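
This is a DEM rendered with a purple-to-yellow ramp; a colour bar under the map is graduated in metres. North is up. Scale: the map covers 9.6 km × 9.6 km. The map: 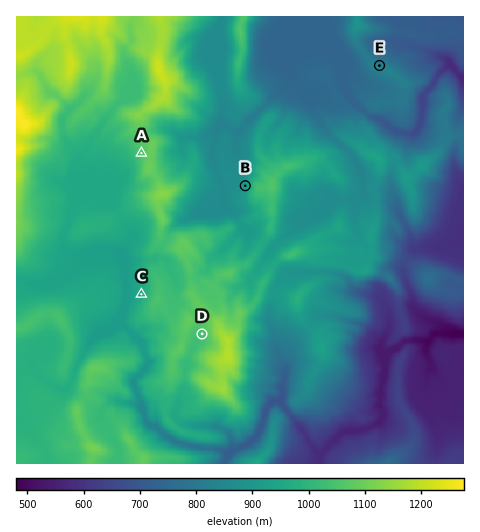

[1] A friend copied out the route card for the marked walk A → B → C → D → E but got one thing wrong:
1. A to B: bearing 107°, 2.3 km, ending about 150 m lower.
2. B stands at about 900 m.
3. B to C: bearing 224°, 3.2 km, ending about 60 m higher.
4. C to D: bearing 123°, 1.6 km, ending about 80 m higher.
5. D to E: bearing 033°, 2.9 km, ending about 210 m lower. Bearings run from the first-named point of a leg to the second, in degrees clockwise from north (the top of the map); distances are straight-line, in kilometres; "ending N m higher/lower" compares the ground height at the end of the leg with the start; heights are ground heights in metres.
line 5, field distance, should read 6.9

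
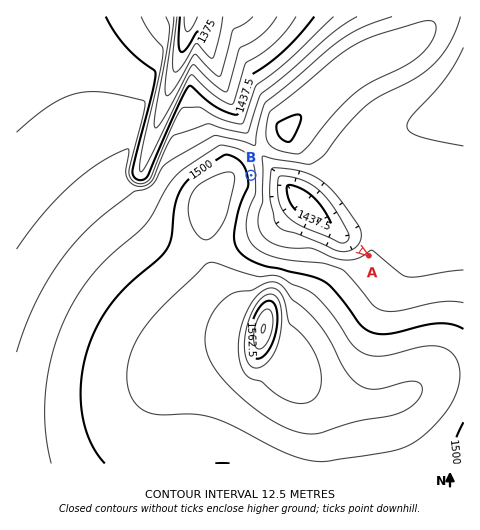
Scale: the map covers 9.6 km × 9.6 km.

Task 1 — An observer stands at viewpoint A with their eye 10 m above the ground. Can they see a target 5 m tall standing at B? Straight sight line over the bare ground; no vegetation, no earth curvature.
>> yes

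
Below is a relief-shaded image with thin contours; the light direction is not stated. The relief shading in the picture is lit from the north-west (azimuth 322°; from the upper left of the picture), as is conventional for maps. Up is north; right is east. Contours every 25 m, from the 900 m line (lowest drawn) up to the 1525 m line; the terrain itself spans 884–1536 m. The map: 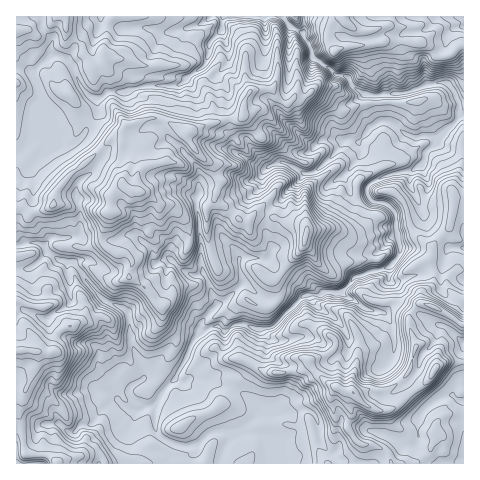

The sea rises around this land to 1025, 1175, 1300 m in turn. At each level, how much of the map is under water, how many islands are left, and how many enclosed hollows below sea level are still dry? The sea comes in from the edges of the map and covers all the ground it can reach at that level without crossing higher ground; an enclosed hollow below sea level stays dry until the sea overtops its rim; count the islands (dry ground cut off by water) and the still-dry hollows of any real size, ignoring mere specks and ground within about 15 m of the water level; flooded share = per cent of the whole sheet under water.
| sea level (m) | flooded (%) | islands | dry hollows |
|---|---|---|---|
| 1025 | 9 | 0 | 0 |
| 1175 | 35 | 1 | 0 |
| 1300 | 67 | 2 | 0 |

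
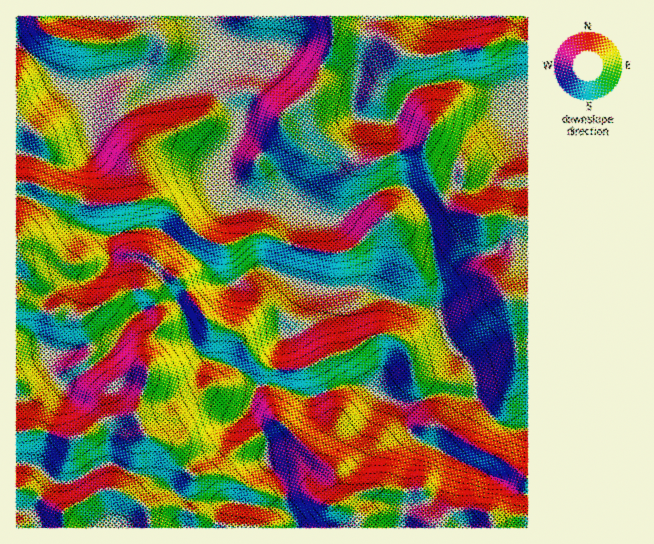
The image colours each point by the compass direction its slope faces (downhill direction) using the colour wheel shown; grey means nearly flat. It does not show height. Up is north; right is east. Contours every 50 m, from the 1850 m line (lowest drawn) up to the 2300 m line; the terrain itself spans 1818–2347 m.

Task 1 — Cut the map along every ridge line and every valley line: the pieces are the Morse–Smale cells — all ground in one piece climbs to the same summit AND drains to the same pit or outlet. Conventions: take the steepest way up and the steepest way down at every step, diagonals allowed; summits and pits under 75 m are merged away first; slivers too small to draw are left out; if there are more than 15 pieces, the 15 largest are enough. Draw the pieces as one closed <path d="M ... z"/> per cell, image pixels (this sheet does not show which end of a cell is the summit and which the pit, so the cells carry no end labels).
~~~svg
<path d="M18 44l-2 1 0 149 11 2 64 35 19 5 3-1-2 3 0 13 6 8 10 6 6 26 8 20-13 11-9 16-8 6-21 1-36 10-5 0-8-10-14-13-11-1 1 197 278 0 1-6-11-15 0-9-4-15-14-21-2-25-16-26 4-16 6-10 18 0 28 11 10 0 27-11 12-1 12 3 12 8 20 8 16 0 24-10 17 0 21 4-4-27-21-24-14-35 3-24-7-32-2-30-7-16-14-20-8-4-17 3-51 33-17-1-22-9-56-7-8-10-4-9-3-22 13-29 3-13-20-26-10-8-13-4-26 9-13 1-23-18-8-2-22 7-19 12-7 1-18-9-20-21z"/><path d="M527 16l-320 0 1 10 12 15 0 6-7 14-17 20 19 10 25 30-3 13-13 29 1 18 12 22 58 8 22 9 17 1 51-33 17-3 11 8 11 16 7 16 2 30 7 32-3 24 8 24 6 11 21 24 4 28 19 22 18 8 15-1 0-206-13-1-18-5-18 1-17-5-12-7-11-14-15-37 0-8 8-18-1-4-13-11-27-12-8-11 0-7 4-11 14-19 14 4 18 0 26-7 24-1 19-8 25 1z"/><path d="M354 384l-12 1-27 11-10 0-28-11-18 0-6 10-4 16 16 26 2 25 14 21 4 15 0 9 10 12 2 9 231-1-1-99-14 0-14-5-26-27-35-3-24 10-16 0-12-4-20-12z"/><path d="M514 40l-12 0-19 8-24 1-26 7-18 0-14-4-16 22-2 15 8 11 27 12 13 11 1 4-8 18 0 8 15 37 11 14 12 7 17 5 18-1 18 5 12 0 1-178z"/><path d="M23 195l-7 0 0 135 15 5 18 20 41-10 24-2 14-21 13-12-8-19-6-26-10-6-6-8 0-13 2-3-10 0-21-8-23-15z"/><path d="M206 16l-189 0-1 27 25 20 20 21 14 8 8 1 22-13 14-5 12-2 8 4 16 15 11 1 28-9 22-27 4-10 0-6-11-12z"/>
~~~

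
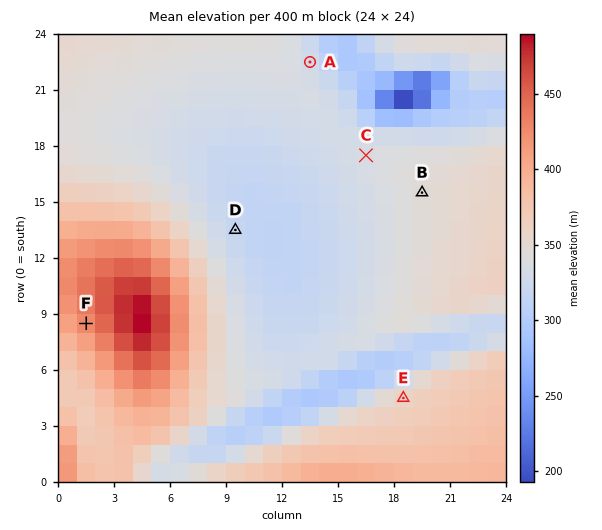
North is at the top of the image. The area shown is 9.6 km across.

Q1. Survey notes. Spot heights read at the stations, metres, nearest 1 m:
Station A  330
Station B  345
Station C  335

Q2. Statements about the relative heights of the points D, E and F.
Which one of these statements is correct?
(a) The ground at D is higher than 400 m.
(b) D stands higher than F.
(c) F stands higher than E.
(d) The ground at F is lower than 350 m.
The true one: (c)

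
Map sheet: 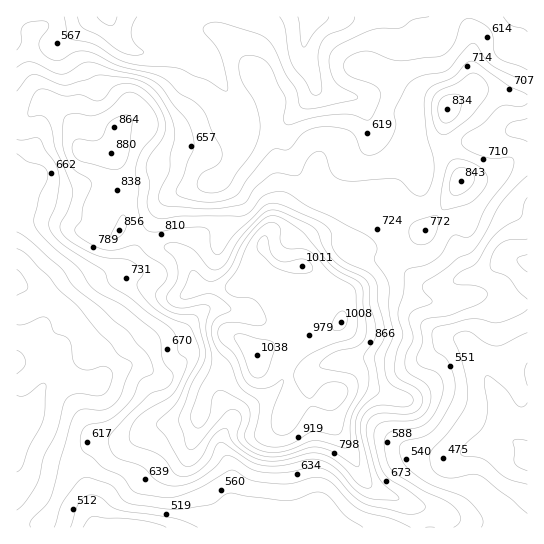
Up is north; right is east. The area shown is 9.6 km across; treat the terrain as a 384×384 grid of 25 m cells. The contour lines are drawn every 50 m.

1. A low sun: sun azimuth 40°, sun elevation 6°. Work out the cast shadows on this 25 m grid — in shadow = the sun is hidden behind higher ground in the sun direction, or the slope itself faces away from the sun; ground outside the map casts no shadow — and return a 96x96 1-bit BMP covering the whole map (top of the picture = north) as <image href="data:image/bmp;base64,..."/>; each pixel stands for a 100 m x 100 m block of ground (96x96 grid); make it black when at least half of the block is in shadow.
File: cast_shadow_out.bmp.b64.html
<image width="96" height="96" href="data:image/bmp;base64,Qk2+BAAAAAAAAD4AAAAoAAAAYAAAAGAAAAABAAEAAAAAAIAEAAATCwAAEwsAAAIAAAAAAAAA////AAAAAABgP//////////wAAAAP//////////8AAAAP//////////wAAAAP//////////AAAAAP/////////8AAAAAP/////////wAAAAAH////////+AAAAAAH////////8AAAAAAH////////4AAAAAAD////////4AAAAAAD////////wAAAAAAD////////wAAAAAAD////////gAAAAAAD////////gAAAAAAD////////AAAAAACAP///////B/gAAADgAP/////+D/wAAAHwAH///4B8D/4AAAH4AD///wB4D/wAA4H8AD///wAwH/wAAwP/yD///4AAH/wAAAP//z///4AAH/gAAAf//////4AAD/AAAA///////4AAD8AAAA///////4AAAAAAAA///////4AAAAAAAA///////4AAAAAAAA///////wAAAAAAAD///////wAAAAAAAD///////gAAAAAAAD///////gAgAAAAAD///////AB+AAAA4D///////AA/gAAB8D//////+AA/wAAD8D//////8AAfwAAH8D//////4AAPgAB/8D//////gAACAAH/4D//////AAAAAAP/4D/////+AAAAAAP/wD//////AQAAAAf/wD///////4AAAAP/gD///////4AAAAAAAD///////wAAAAAAAD////4f/gAAAAAAAD///8AB4AAAAAAAAD////8AAAAAAAAAAD////+AAAAAAAAAAD/////AAAAAAAAAAD/////AYAAAAAQAAD////+AcAAAAAAAAD////8AeAAAAAAAAD////4AOAAAAAAAA/////AAGAAAAAAAB///+AAAAAAAAAAEB///AAAAAAAAAAAAA7/4AAAAAAAAAAAAAb/gAAAAAAAAAAAAAD+AAAAAAAAAAAAAAD/AAAAAAAAAAAHAAD/gAAAAAAAAAAH4AD/wAAAAAAAAAAH4AD/4AAAAAAAAAAH8AD/+AAAAAAAAAAH8AD//AAAAAAAAAAD4AD//wAAAAAAAAAD4AD//4AAAAAAAAADwAD//8AAAAAAAAADwAD//+AAAAAAAACBgAD//8AAAAAAAAHwAAD//AAAAAAAAAH4AAD/8AAAAAAAAAD+AAD/4AAAAAAAAAD+AAD/wAAAAAAAAAD/AADfwAAAAAAAAAB/gACPgAAAAAAAAAB/gAAPgAAAADwAAAB/wAwHAAAAAHwAAAA/gB4GAAAAAH4AAAA/gB8AAAAAAPwAAAAfAB4AAAAAAPwAAAAfAAwAAAAAAfwA/+AOAAAAAAAAAfwB//AAAAAAAAAAAfgB//gAAAAAAAAAA/gB//AAAAAAAAAAA/AB/4AAAAAAAAAAA+AB/gAAAAAAAAAAB8AB+AAAAAAAAAAAB4AB8AAAAAAAAAAAHwABwAAAAAAAAAAAPgABgAAAAAAAAAYAfAAAAAAAAAAAAAYA+AAAAAAAAAAAAAQA4AAAAAAAAAAAAAAAAAAAAAAAAAAAAAAAAAAAAAAAAAAAAAAAAAAAAAAAAAA="/>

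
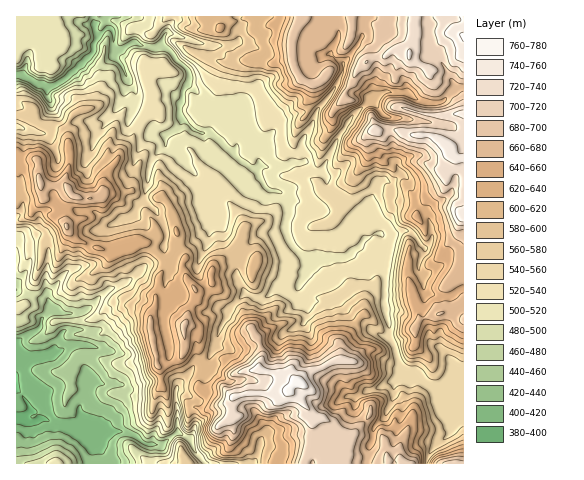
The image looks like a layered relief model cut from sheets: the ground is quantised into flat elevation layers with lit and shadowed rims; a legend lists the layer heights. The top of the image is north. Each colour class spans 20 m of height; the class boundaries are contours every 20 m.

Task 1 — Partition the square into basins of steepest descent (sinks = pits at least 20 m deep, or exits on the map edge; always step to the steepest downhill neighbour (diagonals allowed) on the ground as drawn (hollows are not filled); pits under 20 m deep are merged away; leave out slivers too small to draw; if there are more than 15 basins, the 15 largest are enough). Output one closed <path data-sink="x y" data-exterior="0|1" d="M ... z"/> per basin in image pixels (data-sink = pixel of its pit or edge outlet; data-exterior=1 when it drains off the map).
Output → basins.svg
<path data-sink="24 76" data-exterior="0" d="M298 16l-281 0-1 99 11 4 7-1 7 6 19 4 7 9 3 27-5 19 5 10-10 8 0 5 5 8 1 13 9 12 17 8 20 6 13-4 8-8 8 0 19 16 3 13-5 8-3 29-5 9 0 14 8 36 2 1 12-3 11-9 2-6-1-23 3-2 9 5 3 7 0 18 3 4-3 30 2 1 22-1 9 8 17-3 34 2 4-5 4 2 11 8 11 16 16 5 21 17-7 26 45 0 1-4 13 0 3 4 58 0 1-305-10-1-4-4-1-6-8-7-11-6-19 0-19-6-18 1-1-10 6-6 9-6 13-2 1-19-6-6-1-7 6-17 8-3-4-4-12 0-9 7-13 1-15 14-22-4-16 16-6 1-10-4-8-12-4-15 1-20 7-15z"/><path data-sink="17 418" data-exterior="1" d="M18 158l-2 1 0 108 6 0 7-14 4-3 8 0 1 7-16 44-10 7 1 156 326-1 7-25-21-17-16-5-11-16-11-8-4-2-4 5-34-2-17 3-9-8-22 1-2-1 0-16 3-14-3-4 0-18-4-8-8-4-3 2 1 23-2 6-11 9-12 3-2-1-8-36 0-14 5-9 3-29 5-8-3-13-19-16-8 0-8 8-13 4-20-6-17-8-9-12-1-13-5-8 0-5 10-8-2-5-5-4-22 0-3-9 0-14z"/><path data-sink="17 126" data-exterior="1" d="M19 115l-3 1 0 42 22 3 0 14 3 9 25 1-1-7 5-14 0-14-5-18-11-6-13-2-7-6-7 1z"/><path data-sink="17 290" data-exterior="1" d="M41 250l-10 2-8 14-7 3 1 39 4-2 5-5 14-38z"/>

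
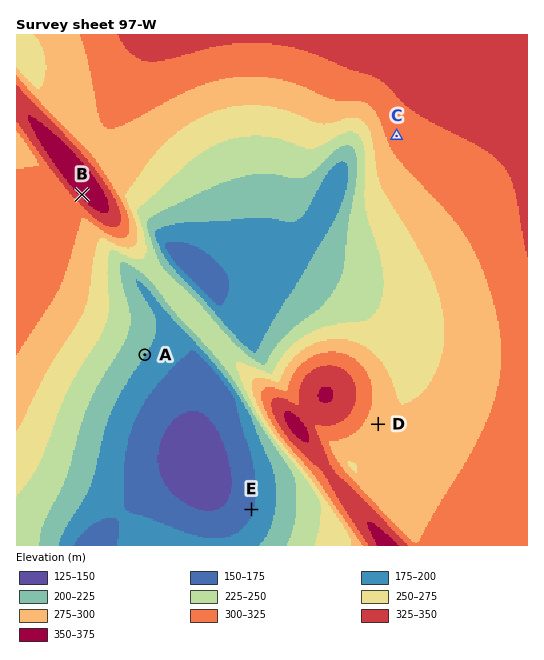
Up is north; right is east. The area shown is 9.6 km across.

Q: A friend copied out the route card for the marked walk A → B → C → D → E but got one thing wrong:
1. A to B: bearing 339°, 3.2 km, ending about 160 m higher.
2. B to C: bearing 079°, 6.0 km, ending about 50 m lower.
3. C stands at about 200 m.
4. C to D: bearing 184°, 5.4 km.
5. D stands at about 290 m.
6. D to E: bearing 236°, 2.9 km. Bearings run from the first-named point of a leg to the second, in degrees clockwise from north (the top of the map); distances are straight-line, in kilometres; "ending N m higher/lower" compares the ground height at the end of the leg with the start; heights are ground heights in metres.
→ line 3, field height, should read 310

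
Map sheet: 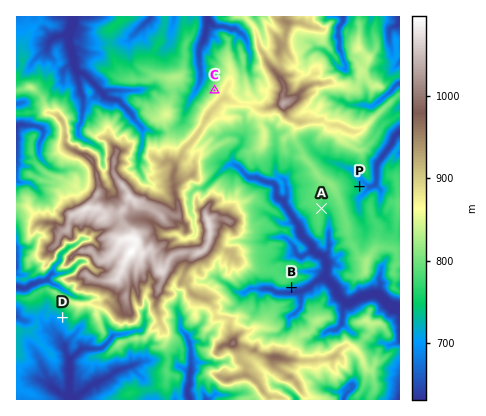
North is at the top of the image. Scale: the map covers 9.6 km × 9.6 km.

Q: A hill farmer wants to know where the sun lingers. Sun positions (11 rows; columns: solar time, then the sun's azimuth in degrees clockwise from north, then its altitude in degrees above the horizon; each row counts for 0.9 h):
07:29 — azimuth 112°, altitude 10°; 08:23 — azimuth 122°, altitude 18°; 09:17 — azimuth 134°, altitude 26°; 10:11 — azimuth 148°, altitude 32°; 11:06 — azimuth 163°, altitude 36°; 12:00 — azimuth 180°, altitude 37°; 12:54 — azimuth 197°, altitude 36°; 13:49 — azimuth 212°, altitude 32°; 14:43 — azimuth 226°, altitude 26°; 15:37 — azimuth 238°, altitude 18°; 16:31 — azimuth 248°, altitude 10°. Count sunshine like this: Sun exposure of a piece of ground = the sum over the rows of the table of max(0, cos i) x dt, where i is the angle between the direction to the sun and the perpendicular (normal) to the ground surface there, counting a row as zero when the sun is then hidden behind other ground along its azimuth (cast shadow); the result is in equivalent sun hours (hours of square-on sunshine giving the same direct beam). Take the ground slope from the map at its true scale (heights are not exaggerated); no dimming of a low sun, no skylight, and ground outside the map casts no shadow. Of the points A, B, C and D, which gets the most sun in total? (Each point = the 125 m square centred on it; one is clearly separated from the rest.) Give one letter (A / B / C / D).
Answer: B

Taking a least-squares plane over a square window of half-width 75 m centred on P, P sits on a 12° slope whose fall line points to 56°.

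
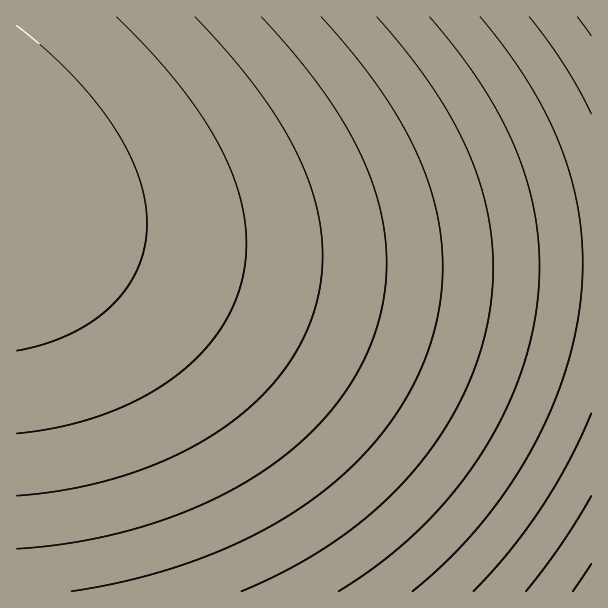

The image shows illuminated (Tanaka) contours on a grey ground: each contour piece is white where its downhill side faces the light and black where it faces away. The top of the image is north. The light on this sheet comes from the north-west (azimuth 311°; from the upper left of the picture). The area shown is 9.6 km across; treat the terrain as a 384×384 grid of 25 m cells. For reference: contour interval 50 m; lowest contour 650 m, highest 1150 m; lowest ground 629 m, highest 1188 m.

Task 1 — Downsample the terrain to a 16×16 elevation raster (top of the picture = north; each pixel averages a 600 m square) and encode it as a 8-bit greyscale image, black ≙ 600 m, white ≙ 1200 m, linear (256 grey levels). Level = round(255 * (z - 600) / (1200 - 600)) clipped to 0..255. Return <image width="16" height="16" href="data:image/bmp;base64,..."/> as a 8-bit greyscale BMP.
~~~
<image width="16" height="16" href="data:image/bmp;base64,Qk02BQAAAAAAADYEAAAoAAAAEAAAABAAAAABAAgAAAAAAAABAAATCwAAEwsAAAABAAAAAAAAAAAAAAEBAQACAgIAAwMDAAQEBAAFBQUABgYGAAcHBwAICAgACQkJAAoKCgALCwsADAwMAA0NDQAODg4ADw8PABAQEAAREREAEhISABMTEwAUFBQAFRUVABYWFgAXFxcAGBgYABkZGQAaGhoAGxsbABwcHAAdHR0AHh4eAB8fHwAgICAAISEhACIiIgAjIyMAJCQkACUlJQAmJiYAJycnACgoKAApKSkAKioqACsrKwAsLCwALS0tAC4uLgAvLy8AMDAwADExMQAyMjIAMzMzADQ0NAA1NTUANjY2ADc3NwA4ODgAOTk5ADo6OgA7OzsAPDw8AD09PQA+Pj4APz8/AEBAQABBQUEAQkJCAENDQwBEREQARUVFAEZGRgBHR0cASEhIAElJSQBKSkoAS0tLAExMTABNTU0ATk5OAE9PTwBQUFAAUVFRAFJSUgBTU1MAVFRUAFVVVQBWVlYAV1dXAFhYWABZWVkAWlpaAFtbWwBcXFwAXV1dAF5eXgBfX18AYGBgAGFhYQBiYmIAY2NjAGRkZABlZWUAZmZmAGdnZwBoaGgAaWlpAGpqagBra2sAbGxsAG1tbQBubm4Ab29vAHBwcABxcXEAcnJyAHNzcwB0dHQAdXV1AHZ2dgB3d3cAeHh4AHl5eQB6enoAe3t7AHx8fAB9fX0Afn5+AH9/fwCAgIAAgYGBAIKCggCDg4MAhISEAIWFhQCGhoYAh4eHAIiIiACJiYkAioqKAIuLiwCMjIwAjY2NAI6OjgCPj48AkJCQAJGRkQCSkpIAk5OTAJSUlACVlZUAlpaWAJeXlwCYmJgAmZmZAJqamgCbm5sAnJycAJ2dnQCenp4An5+fAKCgoAChoaEAoqKiAKOjowCkpKQApaWlAKampgCnp6cAqKioAKmpqQCqqqoAq6urAKysrACtra0Arq6uAK+vrwCwsLAAsbGxALKysgCzs7MAtLS0ALW1tQC2trYAt7e3ALi4uAC5ubkAurq6ALu7uwC8vLwAvb29AL6+vgC/v78AwMDAAMHBwQDCwsIAw8PDAMTExADFxcUAxsbGAMfHxwDIyMgAycnJAMrKygDLy8sAzMzMAM3NzQDOzs4Az8/PANDQ0ADR0dEA0tLSANPT0wDU1NQA1dXVANbW1gDX19cA2NjYANnZ2QDa2toA29vbANzc3ADd3d0A3t7eAN/f3wDg4OAA4eHhAOLi4gDj4+MA5OTkAOXl5QDm5uYA5+fnAOjo6ADp6ekA6urqAOvr6wDs7OwA7e3tAO7u7gDv7+8A8PDwAPHx8QDy8vIA8/PzAPT09AD19fUA9vb2APf39wD4+PgA+fn5APr6+gD7+/sA/Pz8AP39/QD+/v4A////AJ6dmpaRjIV+dmxiVkk7KxqurKmloZuUjYR6b2NWRzcmvLq3tK+popqRh3xwYlNDMcnHxMC7ta6mnZOIe21eTTzV09DMxsC5saidkYV3Z1dF393a1dDKwrqwppqNfm9eTefl4t3Y0cnBt6ygk4V1ZFLu7Ojj3tfPxryxpJeJeWhX8/Dt6OHa0sm/s6eZi3trWff07+rj3NPKv7SnmYt7a1n49fDq5NzTyb6ypZeJeWlX+PTv6eLZ0Ma7rqGThXVlU/fy7ebe1cvBtambjX5vX0707+jh2c/Fuq6hlIV2Z1dG7+ni2tLIvbGlmIp7bF1NPeni29LJvrOnmo1/cGFSQjI="/>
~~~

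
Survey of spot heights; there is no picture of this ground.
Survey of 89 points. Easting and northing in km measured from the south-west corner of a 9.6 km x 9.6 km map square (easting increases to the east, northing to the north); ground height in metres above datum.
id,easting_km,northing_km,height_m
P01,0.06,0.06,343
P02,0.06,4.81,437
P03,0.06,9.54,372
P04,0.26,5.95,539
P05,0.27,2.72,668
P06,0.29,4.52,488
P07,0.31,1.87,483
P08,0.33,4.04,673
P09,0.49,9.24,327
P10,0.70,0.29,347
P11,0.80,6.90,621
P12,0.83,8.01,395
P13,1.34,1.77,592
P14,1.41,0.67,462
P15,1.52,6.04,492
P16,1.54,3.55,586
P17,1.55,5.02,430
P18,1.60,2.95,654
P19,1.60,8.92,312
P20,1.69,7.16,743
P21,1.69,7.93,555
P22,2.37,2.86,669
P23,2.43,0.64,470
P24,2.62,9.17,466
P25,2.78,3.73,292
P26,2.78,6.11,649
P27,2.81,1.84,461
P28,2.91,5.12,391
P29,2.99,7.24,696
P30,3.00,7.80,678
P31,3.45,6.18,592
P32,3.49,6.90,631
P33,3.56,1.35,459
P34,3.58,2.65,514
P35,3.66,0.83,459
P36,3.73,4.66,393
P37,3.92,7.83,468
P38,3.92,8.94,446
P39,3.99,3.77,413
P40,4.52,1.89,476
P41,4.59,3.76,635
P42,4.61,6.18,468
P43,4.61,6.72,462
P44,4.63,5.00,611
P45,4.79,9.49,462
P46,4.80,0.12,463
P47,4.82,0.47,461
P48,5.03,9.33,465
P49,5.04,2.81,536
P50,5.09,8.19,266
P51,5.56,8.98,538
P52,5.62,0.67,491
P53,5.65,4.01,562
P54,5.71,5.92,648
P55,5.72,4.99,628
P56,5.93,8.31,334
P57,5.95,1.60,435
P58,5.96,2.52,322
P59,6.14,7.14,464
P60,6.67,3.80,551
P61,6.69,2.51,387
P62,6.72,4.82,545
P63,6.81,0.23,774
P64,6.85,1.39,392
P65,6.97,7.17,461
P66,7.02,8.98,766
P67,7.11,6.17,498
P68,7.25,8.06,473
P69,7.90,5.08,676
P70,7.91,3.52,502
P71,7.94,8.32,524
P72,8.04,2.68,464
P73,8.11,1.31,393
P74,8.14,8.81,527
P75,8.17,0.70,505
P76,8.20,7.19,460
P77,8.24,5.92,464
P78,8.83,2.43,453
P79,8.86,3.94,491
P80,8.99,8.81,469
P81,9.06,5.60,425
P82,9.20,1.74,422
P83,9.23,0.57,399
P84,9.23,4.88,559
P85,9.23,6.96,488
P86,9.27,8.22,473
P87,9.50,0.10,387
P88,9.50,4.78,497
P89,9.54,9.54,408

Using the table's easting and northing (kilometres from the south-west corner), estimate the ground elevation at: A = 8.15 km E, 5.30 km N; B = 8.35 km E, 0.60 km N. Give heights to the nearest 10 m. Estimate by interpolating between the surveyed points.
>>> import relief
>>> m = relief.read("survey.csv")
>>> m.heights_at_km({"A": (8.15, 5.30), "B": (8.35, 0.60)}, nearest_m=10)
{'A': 630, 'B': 540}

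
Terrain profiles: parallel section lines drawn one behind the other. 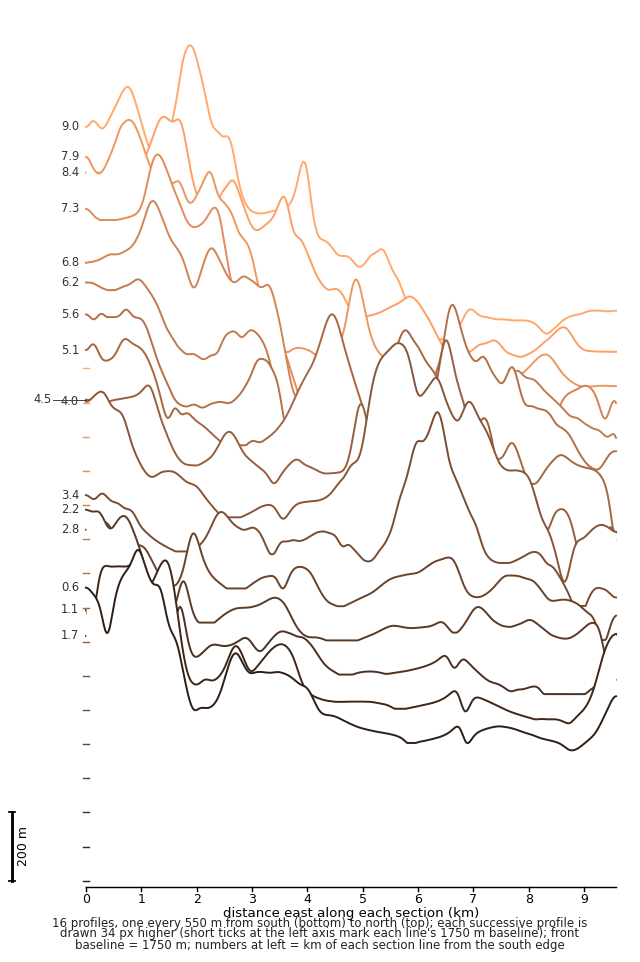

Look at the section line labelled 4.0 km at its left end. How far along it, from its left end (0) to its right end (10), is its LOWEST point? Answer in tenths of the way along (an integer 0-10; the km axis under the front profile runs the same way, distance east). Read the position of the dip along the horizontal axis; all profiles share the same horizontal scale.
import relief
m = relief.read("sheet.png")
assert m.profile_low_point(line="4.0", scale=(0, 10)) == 9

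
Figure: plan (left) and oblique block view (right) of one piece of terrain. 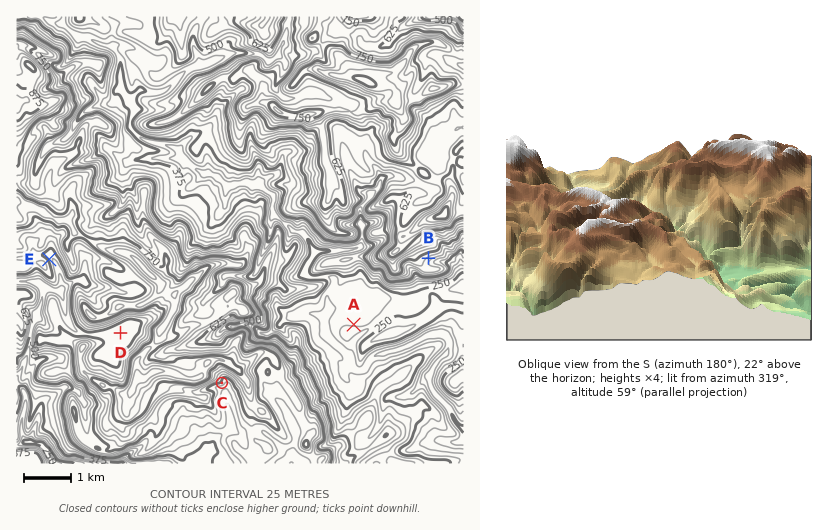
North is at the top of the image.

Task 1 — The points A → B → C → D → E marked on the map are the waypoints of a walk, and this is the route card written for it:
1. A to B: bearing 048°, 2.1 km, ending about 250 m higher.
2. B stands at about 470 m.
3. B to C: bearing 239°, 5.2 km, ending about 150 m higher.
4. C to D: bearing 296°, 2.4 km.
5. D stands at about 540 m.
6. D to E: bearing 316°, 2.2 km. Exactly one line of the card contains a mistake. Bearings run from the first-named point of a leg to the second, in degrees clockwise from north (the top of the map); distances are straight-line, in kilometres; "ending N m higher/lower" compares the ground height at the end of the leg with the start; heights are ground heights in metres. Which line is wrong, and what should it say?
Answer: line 5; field height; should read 620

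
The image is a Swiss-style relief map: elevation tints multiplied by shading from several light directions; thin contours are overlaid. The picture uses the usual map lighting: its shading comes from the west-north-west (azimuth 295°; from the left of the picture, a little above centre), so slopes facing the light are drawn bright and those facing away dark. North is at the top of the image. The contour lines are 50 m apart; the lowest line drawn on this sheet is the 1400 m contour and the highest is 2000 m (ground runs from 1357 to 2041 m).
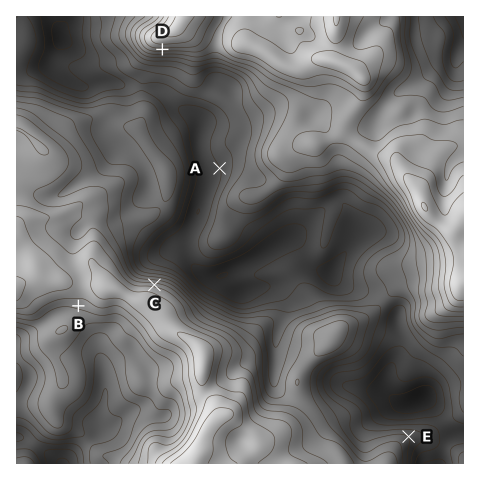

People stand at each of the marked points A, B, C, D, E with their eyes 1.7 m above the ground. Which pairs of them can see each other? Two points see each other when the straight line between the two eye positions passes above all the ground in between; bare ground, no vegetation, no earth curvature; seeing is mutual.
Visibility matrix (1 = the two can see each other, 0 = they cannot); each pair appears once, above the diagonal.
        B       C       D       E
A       0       1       1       0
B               0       0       0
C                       1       0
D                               0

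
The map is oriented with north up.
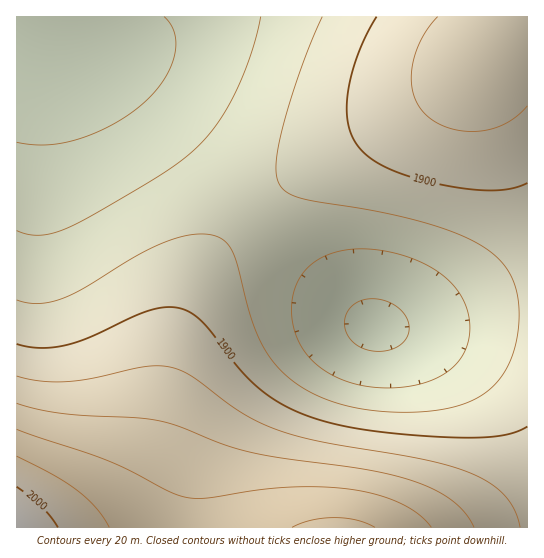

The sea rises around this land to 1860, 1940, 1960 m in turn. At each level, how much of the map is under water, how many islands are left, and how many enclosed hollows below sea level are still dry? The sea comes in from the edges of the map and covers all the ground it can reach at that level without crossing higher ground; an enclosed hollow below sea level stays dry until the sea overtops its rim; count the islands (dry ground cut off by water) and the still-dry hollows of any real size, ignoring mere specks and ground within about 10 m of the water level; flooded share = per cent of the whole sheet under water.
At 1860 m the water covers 15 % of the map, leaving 0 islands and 1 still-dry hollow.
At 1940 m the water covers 86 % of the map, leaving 0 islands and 0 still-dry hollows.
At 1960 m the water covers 92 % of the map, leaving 0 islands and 0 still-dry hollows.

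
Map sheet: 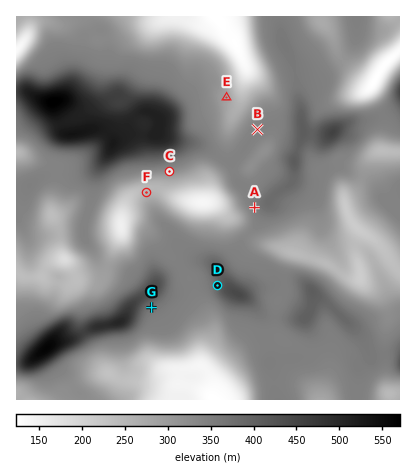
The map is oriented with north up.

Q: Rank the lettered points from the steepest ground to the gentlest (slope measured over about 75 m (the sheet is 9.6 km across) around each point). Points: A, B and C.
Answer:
C A B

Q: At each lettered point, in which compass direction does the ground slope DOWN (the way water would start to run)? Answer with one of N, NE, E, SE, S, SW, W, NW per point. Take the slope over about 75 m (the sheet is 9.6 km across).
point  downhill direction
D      W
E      E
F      NW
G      SE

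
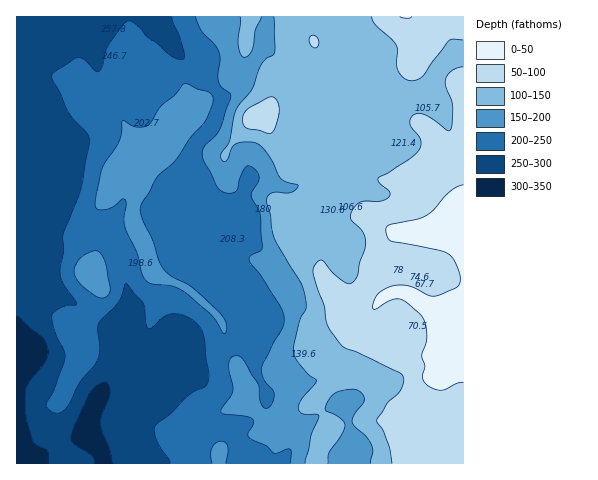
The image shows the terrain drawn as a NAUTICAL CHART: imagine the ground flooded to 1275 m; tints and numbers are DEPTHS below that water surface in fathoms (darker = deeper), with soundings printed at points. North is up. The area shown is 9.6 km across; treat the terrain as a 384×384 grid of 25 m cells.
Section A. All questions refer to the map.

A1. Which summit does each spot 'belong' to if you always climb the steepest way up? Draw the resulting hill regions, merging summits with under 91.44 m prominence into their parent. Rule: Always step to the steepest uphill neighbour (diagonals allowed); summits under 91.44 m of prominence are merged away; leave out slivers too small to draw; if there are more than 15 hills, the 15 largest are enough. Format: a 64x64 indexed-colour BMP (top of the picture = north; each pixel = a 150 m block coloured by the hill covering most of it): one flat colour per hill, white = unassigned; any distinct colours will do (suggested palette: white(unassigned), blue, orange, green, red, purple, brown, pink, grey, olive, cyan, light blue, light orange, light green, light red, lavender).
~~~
<image width="64" height="64" href="data:image/bmp;base64,Qk12CAAAAAAAAHYAAAAoAAAAQAAAAEAAAAABAAQAAAAAAAAIAAATCwAAEwsAABAAAAAAAAAA////ALR3HwAOf/8ALKAsACgn1gC9Z5QAS1aMAMJ34wB/f38AIr28AM++FwDox64AeLv/AIrfmACWmP8A1bDFABEREREREREREREREREREREREREREREREREREREREREREREREREREREREREREREREREREREREREREREREREREREREREREREREREREREREREREREREREREREREREREREREREREREREREREREREREREREREREREREREREREREREREREREREREREREREREREREREREREREREREREREREREREREREREREREREREREREREREREREREREREREREREREREREREREREREREREREREREREREREREREREREREREREREREREREREREREREREREREREREREREREREREREREREREREREREREREREREREREREREREREREREREREREREREREREREREREREREREREREREREREREREREREREREREREREREREREREREREREREREREREREREREREREREREREREREREREREREREREREREREREREREREREREREREREREREREREREREREREREREREREREREREREREREREREREREREREREREREREREREREREREREREREREREREREREREREREREREREREREREREREREREREREREREREREREREREREREREREREREREREREREREREREREREREREREREREREREREREREREREREREREREREREREREREREREREREREREREREREREREREREREREREREREREREREREREREREREREREREREREREREREREREREREREREREREREREREREREREREREREREREREREREREREREREREREREREREREREREREREREREREREREREREREREREREREREREREREREREREREREREREREREREREREREREREREREREREREREREREREREREREREREREREREREREREREREREREREREREREREREREREREREREREREREREREREREREREREREREREREREREREREREREREREREREREREREREREREREREREREREREREREREREREREREREREREREREREREREREREREREREREREREREREREREREREREREREREREREREREREREREREREREREREREREREREREREREREREREREREREREREREREREREREREREREREREREREREREREREREREREREREREREREREREREREREREREREREREREREREREREREREREREREREREREREREREREREREREREREREREREREREREREREREREREREREREREREREREREREREREREREREREREREREREREREREREREREREREREREREREREREREREREREREREREREREREREREREREREREREREREREREREREREREREREREREREREREREREREREREREREREREREREREREREREREREREREREREREREREREREREREREREREREREREREREREREREREREREREREREREREREREREREREREREREREREREREREREREREREREREREREREREREREREREREREREREREREREREREREREREREREREREREREREREREREREREREREREREREREREREREREREREREREREREREREREREREREREREREREREREREREREREREREhERERERERERERERERERERERERERERERERERERERERIiIiEREREREREREREREREREREREREREREREREREREiIiIiIhERERERERERERERERERERERERERERERERERESIiIiIiIRERERERERERERERERERERERERERERERERERIiIiIiIiERERERERERERERERERERERERERERERERERIiIiIiIiIhERERERERERERERERERERERERERERERESIiIiIiIiIiIRERERERERERERERERERERERERERERESIiIiIiIiIiIhERERERERERERERERERERERERERERESIiIiIiIiIiIiIRERERERERERERERERERERERERERERIiIiIiIiIiIiIhERERERERERERERERERERERERERERESIiIiIiIiIiIiIRERERERERERERERERERERERERERERIiIiIiIiIiIiIiEREREREREREREREREREREREREREREiIiIiIiIiIiIiIxERERERERERERERERERERERERERERIiIiIiIiIiIiIjMzMxERERERERERERERERERERERERESIiIiIiIiIiIiMzMzMzEREREREREREREREREREREREREiIiIiIiIiIiIzMzMzMxERERERERERERERERERERERERIiIiIiIiIiIjMzMzMzEREREREREREREREREREREREREiIiIiIiIiIiMzMzMzMxERERERERERERERERERERERERIiIiIiIiIiIzMzMzMzERERERERERERERERERERERERESIiIiIiIiIjMzMzMzMzERERERERERERERERERERERERIiIiIiIiIjMzMzMzMzMxEREREREREREREREREREREREiIiIiIiIiMzMzMzMzMzERERERERERERERERERERERERIiIiIiIiMzMzMzMzMzMREREREREREREREREREREREREiIiIiIiIzMzMzMzMzMxERERERERERERERERERERERESIiIiIiIjMzMzMzMzMz"/>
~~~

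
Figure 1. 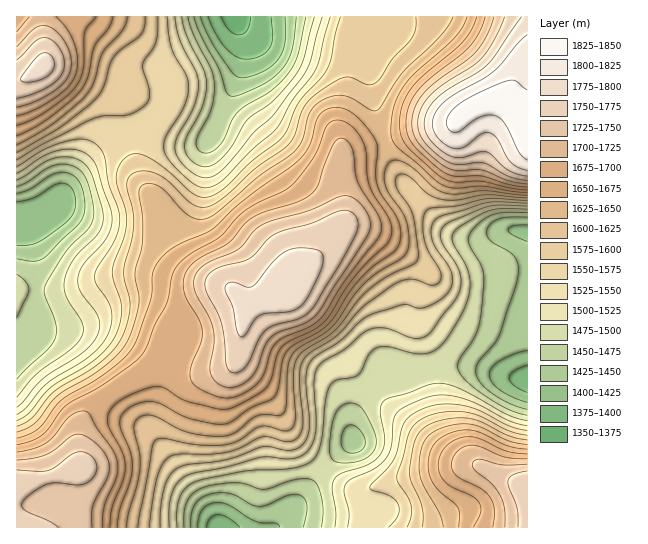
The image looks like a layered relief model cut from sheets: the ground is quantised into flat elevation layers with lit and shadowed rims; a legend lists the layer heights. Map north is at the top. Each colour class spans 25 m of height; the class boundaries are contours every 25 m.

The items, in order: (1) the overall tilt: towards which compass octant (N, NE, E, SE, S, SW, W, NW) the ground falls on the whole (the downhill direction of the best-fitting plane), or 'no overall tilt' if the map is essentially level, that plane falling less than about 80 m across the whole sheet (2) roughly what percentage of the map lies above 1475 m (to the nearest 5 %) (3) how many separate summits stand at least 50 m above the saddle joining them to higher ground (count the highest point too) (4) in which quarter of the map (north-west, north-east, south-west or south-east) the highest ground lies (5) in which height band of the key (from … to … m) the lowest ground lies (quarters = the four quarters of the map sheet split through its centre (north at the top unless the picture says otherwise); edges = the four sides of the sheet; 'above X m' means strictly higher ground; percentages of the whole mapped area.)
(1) On the whole the map has no overall tilt.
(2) Ground above 1475 m makes up about 85 % of the sheet.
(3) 5 summits rise at least 50 m above their surroundings.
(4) The highest ground is in the north-east quarter.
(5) Between 1350 and 1375 m: that is the band holding the lowest ground.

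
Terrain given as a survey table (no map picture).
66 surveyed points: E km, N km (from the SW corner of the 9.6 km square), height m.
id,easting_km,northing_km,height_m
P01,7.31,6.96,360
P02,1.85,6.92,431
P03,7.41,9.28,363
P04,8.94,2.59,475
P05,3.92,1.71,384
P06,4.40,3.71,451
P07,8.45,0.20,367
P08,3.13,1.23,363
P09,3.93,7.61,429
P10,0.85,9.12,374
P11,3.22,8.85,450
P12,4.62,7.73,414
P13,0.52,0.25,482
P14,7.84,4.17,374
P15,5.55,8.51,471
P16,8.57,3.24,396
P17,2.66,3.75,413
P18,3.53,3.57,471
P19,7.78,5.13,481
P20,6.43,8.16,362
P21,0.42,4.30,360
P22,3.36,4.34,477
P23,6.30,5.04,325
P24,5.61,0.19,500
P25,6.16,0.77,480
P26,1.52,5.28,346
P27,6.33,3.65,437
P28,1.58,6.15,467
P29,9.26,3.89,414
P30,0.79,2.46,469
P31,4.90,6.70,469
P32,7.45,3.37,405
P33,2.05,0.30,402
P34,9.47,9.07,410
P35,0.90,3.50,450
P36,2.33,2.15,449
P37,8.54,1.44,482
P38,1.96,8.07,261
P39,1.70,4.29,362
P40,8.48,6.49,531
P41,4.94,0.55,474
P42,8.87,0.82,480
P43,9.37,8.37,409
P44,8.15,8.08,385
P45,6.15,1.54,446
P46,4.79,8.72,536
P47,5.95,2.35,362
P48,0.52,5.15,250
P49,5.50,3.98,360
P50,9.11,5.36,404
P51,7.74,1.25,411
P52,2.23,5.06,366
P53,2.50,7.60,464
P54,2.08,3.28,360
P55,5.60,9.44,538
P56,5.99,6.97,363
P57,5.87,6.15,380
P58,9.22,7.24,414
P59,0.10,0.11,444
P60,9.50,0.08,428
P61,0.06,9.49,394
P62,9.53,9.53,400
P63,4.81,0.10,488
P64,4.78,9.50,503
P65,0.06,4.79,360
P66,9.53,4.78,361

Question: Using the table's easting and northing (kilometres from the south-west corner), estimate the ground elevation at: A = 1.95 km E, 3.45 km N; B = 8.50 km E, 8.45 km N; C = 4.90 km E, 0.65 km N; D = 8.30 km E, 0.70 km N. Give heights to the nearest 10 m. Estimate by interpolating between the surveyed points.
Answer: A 360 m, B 370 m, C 460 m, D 440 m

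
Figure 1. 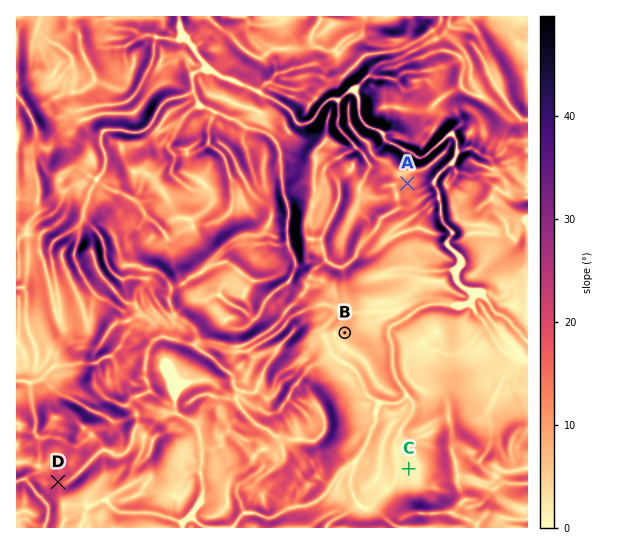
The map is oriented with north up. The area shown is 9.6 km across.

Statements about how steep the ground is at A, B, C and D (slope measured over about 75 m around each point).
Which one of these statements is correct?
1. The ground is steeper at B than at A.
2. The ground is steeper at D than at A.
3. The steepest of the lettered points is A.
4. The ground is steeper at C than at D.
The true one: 2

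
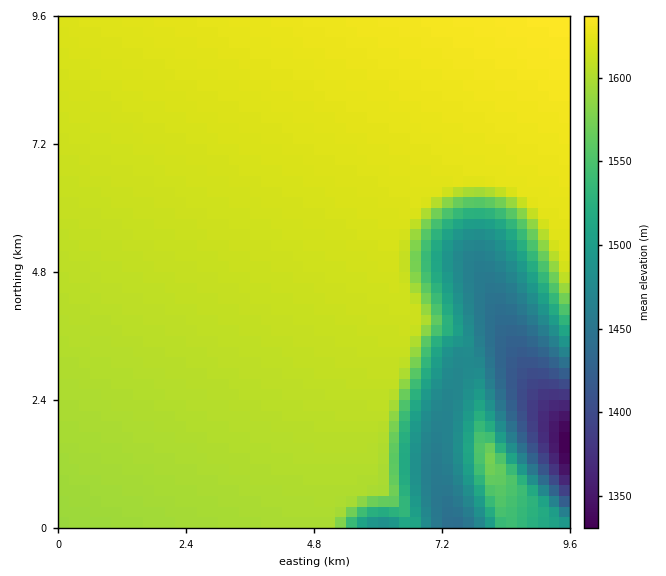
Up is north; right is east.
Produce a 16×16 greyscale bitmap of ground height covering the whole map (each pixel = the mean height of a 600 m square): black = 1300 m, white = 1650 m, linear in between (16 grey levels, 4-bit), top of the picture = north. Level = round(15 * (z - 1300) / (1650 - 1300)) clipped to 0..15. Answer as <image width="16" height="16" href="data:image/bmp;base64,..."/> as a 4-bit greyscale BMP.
<image width="16" height="16" href="data:image/bmp;base64,Qk32AAAAAAAAAHYAAAAoAAAAEAAAABAAAAABAAQAAAAAAIAAAAATCwAAEwsAABAAAAAAAAAAAAAAABEREQAiIiIAMzMzAERERABVVVUAZmZmAHd3dwCIiIgAmZmZAKqqqgC7u7sAzMzMAN3d3QDu7u4A////AN3d3d3bqGmo3d3d3d23e5Td3d3d3beLYt3d3d3dyIhT3d3d3d3Zd1Td3d3d3duGVt3d3d3d3JZp3d3d3d3bh4vd3d3d7uqHnd3d3e7u7Jm+3d3u7u7u3e7d3u7u7u7u7t7u7u7u7u7u7u7u7u7u7u7u7u7u7u7u7u7u7u7u7u7u"/>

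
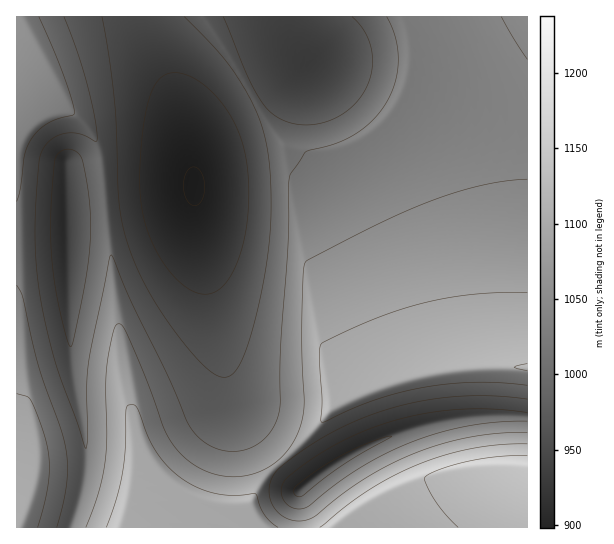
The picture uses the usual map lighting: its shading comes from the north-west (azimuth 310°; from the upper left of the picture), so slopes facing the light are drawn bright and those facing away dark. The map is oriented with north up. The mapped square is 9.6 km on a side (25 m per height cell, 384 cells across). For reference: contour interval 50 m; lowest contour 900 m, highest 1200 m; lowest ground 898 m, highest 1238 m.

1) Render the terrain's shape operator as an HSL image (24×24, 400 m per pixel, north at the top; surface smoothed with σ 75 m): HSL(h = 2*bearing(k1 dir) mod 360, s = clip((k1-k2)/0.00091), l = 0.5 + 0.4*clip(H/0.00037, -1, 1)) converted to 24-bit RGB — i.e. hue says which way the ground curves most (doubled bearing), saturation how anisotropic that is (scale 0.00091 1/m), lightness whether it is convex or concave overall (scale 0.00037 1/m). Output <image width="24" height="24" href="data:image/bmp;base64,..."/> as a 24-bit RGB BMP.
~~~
<image width="24" height="24" href="data:image/bmp;base64,Qk32BgAAAAAAADYAAAAoAAAAGAAAABgAAAABABgAAAAAAMAGAAATCwAAEwsAAAAAAAAAAAAA0KeWgIOGCy9EY3B8tJeBp5ODgH+AgH+Af3+Bf4CLgoeUiPCaLH55OCVlwW6y67Dfmn+YgX2BgX6CgX6CgX6CgX+Dgn+DgoCDw6SOmo2FMlR4KUNkkoZ4xK2LgH+BgailicDTepLImYrI8riFGCkKBi0kd4h+oIaf6bDp0pzckH+YgX6DgH+DgX+DgYCEgYCFpJiEuqyRYGqODxxHhYB2zL+OhLOVeMOqZmxuZmVnaGVo8ISd7DqAEUIdADMJToNSgoqEp4uw0qzmzrHrtaDenJDLjYu/jpXEmJmCwMKWbGqSDgxBgoF2ztSThNCEZmhqZ2VoZmVoZmVobGVs8p7S65/JSndQADMABjMAXoVTgoqBhY+KkIqlmJK+mJjKl53GnKqFpbOLZliJIxJOg4Z52Oytf5prZ2ZpZ2VoZ2VoZmVoZmVoaWVq75rA4pazfHSAPmw1DzMAFTMAHDADWXEneoZPholfiYZaq8KMi5WARi1vSDBvjZaA3vG6em2HcGZ9bWZ4a2ZzaWVvaGVrZ2VpbGZs99HY2Z3ikniee3aDa35zU201KTgJKTIBMTMAMy4At8yPf4R7Iw9Ka16FpLWK0eapc2mDcmaCcWaCcWaCcGaCb2aAbmZ+bWd6u8+On4On0KHkz6frr43UinuqeneQd3iId3qHd3yIv82Ne395Ewg6eHSKu8qWwdaXcWeCcWaCcWaDcWaDcWaCcGaCcGeCcmuDu9CVf4CCf4CDgn+Kl4WxrZfYtKTmsKjqqanqqbDqxMyOe399Cwc3eXqEzdebssaHcGaBcWaCcWaCcWaCcWaCcWeCcGeCd3CPtMiRgICCf4CCf4GCf4KCf4KCf4OCf4OCf4OCf4OBxMuMeX99CQc1en2A2+eonK14b2aAcGaAcGaBcWaCcWeCcWeCcWiCl6h4pbSIgICCgICBgIGBf4GBf4KBf4KAf4J/foJ/foJ+xMuKeH58CAczen9/5vK5gpFubWZ+bmZ+b2Z/cGaAcWeBcWeBcWiBq8CEkpmCgYCCgYCBgIGBgIGAf4F/f4F/f4F+f4F+f4F9xMqJdn56CAcxeH576vbAcGp+bGZ7bWZ8bmZ9b2Z+cGd/cWd/cWiAtsuOh4iAgYCAgYCAgYCAgYF/gIF/gIF+f4F+f4F9f4F9xMmIdX16CAcxeH936fa8bGh5amV5a2V6bGZ7bWZ8bmd9cGh9cmp+us6RgoB/gX9/gYB/gYB/gYB/gYF+gYF+gIF9gIF9gIF9xMiIdX17CAcxfIR35vSzaWZ2aWV3aWV3amZ4a2Z5bWd6bmh7dm6DtsuOgX9+gX9+gYB+gYB+gYB+gYB+gYB+gYB9gYB9gYB8xMiJdXp9CAgyh4944u+oaGZ0Z2V1aGV1aWV3amZ4a2d5bWd6iJhxqLuFgIB9gYB9gYB9gYB+goB+gYB9gYB9gYB9gYB9gYB8xMeKdXZ9Cgg1lp572+idaGZ2Z2V1ZmV1Z2V2aGZ3aWZ4a2d6n7V7k6B9gIB8gYB8gYB9gYB9gYB9gYB9gYB9gX99gX99gX98xMaKd3J9CgkyqLN/z9yRa2Z6aWZ4Z2V3ZmV2ZmZ2Z2Z3aGd4rsSChIt6foB7f4B7gYF8gYB8gYB9gYB9gX99gX99gX98gX98y6draTY2DRYmjtpVqsF9cGd+bWZ7amZ5aGZ3Z2Z2Z2Z1Z2h2qtacgZG5jIG3lH+gg4B8gIF8gYB8gYB9gX99gX99gX98gX58z3+PoEaXQVmGpPi3fW2LdWeAcmd9bmd7a2Z4aWZ2aGZ1bq6BhdeaaXN4amp5k26fwoK1jn2BgIB8gYB8gX99gX99gX58gX58in+HroHAtOnreayugWiHe2iDdmd/cmd9b2d6bWd4aWh6leiXZ3NoZmtnZ2tnaGxoeGpuxIGOhIF8gIB9gH99gX99gX59gX58g3+DhJeCj8OLg2mEgWiEf2iDe2iBdmh+c2h8cGd6e8N/fbN4bmpuZ2xpaGxoaGxoaWxol3ZrrJB/f4B9gH99gH59gH59gX19hICDlcmSjnCLg2mEgmmDgGiDfWiCemiAd2h9cGmEmeCafG55eW12cGtwaWxqaWxqaWxpcnJqv66Bf399f399gH59gH59gX19haCDiLqEgmqDgmmDgmmDgGmDf2mCfWmBemh/jNOXdZx1fmx8fW16fG14c2xyaWxsaWxrbXBqtr+Bfn9+f35+f35+gH5+gX1+lsuRhm+FgWqBgWqCgWmCgWmDf2mCfmmCdKmOjMmVgWx+gGx9f218fm17fm16dWxzamxtcYNsmLeCfn9/fn5/f35/gH6AgX6A"/>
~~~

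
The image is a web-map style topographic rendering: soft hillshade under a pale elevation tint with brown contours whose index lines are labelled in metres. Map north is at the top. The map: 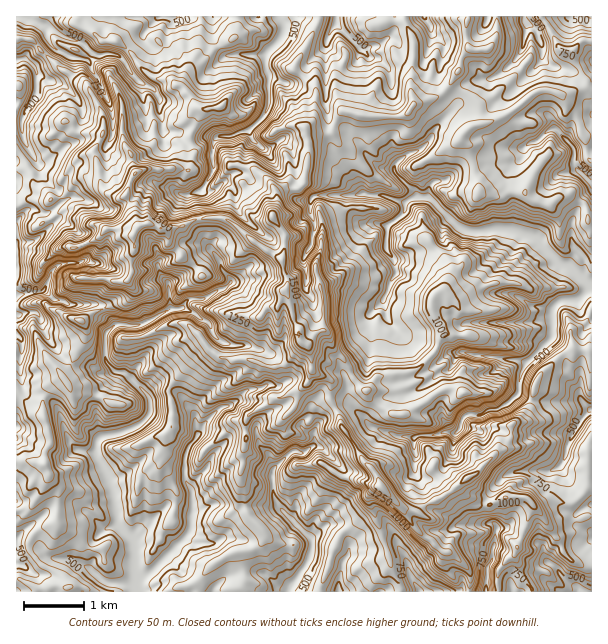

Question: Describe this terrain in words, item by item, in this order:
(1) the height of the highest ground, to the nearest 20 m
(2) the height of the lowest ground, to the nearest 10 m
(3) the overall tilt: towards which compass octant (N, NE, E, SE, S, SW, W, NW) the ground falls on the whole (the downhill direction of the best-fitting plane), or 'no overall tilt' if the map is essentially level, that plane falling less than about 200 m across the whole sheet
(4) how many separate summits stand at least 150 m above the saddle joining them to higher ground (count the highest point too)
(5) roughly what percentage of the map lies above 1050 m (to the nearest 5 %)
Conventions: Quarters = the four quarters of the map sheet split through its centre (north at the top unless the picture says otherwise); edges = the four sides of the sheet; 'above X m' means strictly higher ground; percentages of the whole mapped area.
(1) The highest ground is at about 1580 m.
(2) About 420 m is the lowest elevation on the sheet.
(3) On the whole the map has no overall tilt.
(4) Counting only tops that stand 150 m proud, the map has 3 summits.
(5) Ground above 1050 m makes up about 15 % of the sheet.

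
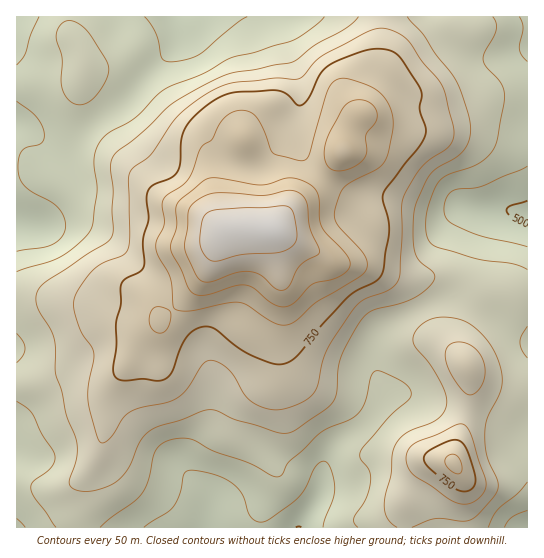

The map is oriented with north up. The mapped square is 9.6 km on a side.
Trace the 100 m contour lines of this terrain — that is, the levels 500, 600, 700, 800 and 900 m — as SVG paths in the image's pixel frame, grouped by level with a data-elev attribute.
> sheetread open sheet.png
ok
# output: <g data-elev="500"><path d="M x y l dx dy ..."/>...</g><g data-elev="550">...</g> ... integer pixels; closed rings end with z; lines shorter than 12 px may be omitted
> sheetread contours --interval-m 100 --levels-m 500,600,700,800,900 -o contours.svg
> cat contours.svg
<g data-elev="500"><path d="M527 225l-16-8-5-7 4-4 17-5"/></g><g data-elev="600"><path d="M100 527l41-32 7-14 7-30 6-6 9-5 12-2 11 2 21 11 37 13 22 12 8 0 8-14 30-28 10-6 21-9 9-6 7-12 5-25 3-4 4-1 25 11 7 7 1 5-2 5-20 18-28 34-1 7 9 11 2 10-5 20-12 19 0 5 4 4"/><path d="M488 527l9-17 20-16 10-12"/><path d="M17 401l15 12 10 21 13 20 0 5-3 7-5 5-13 10-3 6 3 10 22 30"/><path d="M527 358l-5-8-2-8 2-7 5-9"/><path d="M17 333l6 9 2 7-2 6-6 8"/><path d="M527 270l-13-6-35-5-41-12-8-5-4-10 0-11 2-12 5-18 6-9 8-7 24-8 10-5 10-9 6-11 7-39 0-12-4-9-13-15-4-8 1-6 12-23 0-7-3-6"/><path d="M78 105l9-2 10-8 9-16 3-12-4-9-18-27-10-8-10-2-7 5-4 9 6 23-1 27 3 8 3 6 6 4z"/><path d="M324 17l-11 10-19 13-40 13-23 5-29 16-35 14-10 7-22 23-29 17-8 10-4 10 0 11 3 25-4 32-3 8-13 14-16 12-12 5-32 10"/></g><g data-elev="700"><path d="M458 503l9 1 8-3 8-8 3-8-15-51-5-8-5-2-46 19-7 7-2 8 2 9 6 8 35 24z"/><path d="M100 442l5 0 5-4 13-20 8-7 11-4 25-5 12-5 9-10 14-22 7-5 9 2 9 6 7 8 12 21 13 9 11 3 9 1 11-3 13-5 7-5 6-7 6-28 5-12 27-41 9-9 24-9 9-8 4-10 2-39 0-27 2-10 16-28 10-10 18-12 5-6 1-7-1-9-11-39-20-25-12-18-7-7-16-7-13 0-52 27-23 23-24-1-38 4-21 7-18 10-18 15-9 11-20 29-20 16-3 9 2 56-2 15-5 5-20 8-10 7-15 20-4 12 0 9 6 18 11 17 3 7 0 8-6 25 0 13 7 32z"/><path d="M467 394l7 0 7-7 4-10-1-12-3-10-7-8-9-4-10-1-5 2-4 5 0 12 8 18z"/></g><g data-elev="800"><path d="M454 473l4 1 3-1 1-7-4-9-7-3-4 3-2 5 2 5z"/><path d="M157 333l5 0 4-3 3-5 2-8-2-7-10-3-6 2-4 9 2 9z"/><path d="M279 325l8 0 7-3 21-19 44-26 8-8 0-7-3-8-27-31-3-6 1-7 5-16 5-7 9-6 23-12 7-7 5-12 4-29-4-15-8-12-10-7-18-7-14-1-5 2-4 5-5 13-15 53-4 7-7 2-25-7-3-4-9-24-7-10-9-5-11 0-11 7-5 7-7 14-11 9-8 23-6 10-6 6-14 8-4 6-1 5 2 17-7 17-1 7 2 9 12 22 4 31 7 2 9 0 36-8 13-1 8 3 22 15z"/></g><g data-elev="900"><path d="M279 290l4 0 4-2 13-22 19-13 0-6-9-20-3-24-5-8-5-3-7-2-28 5-45-2-12 3-12 8-5 9-3 34 2 10 12 22 5 3 6 0 25-9 15-1 11 3 13 12z"/></g>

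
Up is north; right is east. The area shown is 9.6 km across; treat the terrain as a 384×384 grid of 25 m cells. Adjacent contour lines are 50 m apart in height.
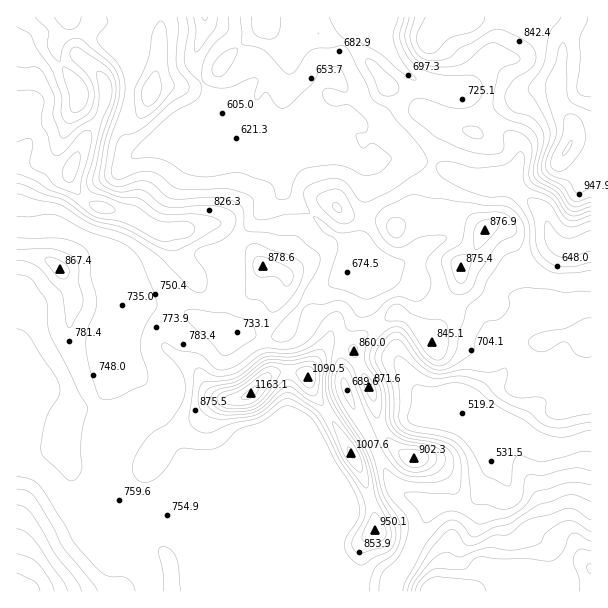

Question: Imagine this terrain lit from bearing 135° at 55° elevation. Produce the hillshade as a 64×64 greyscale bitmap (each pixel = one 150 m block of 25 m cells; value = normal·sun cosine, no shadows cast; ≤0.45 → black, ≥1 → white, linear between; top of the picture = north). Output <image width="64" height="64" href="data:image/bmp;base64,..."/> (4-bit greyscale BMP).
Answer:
<image width="64" height="64" href="data:image/bmp;base64,Qk12CAAAAAAAAHYAAAAoAAAAQAAAAEAAAAABAAQAAAAAAAAIAAATCwAAEwsAABAAAAAAAAAAAAAAABEREQAiIiIAMzMzAERERABVVVUAZmZmAHd3dwCIiIgAmZmZAKqqqgC7u7sAzMzMAN3d3QDu7u4A////AKqqqqqpmaupmruqqqqqqqqqqqq922ACeHeKu7u7uqh3qqqqqqmZqqmau6qqqqqqqqqqqr3cgQBXdnmru7u6qXeZqqqqqZmaqZq7qqqqqqqqqqqqze61AEZmaJmqqqqoh5mqqqqqmZqpmruqqqqqqqqqqprO7uoxR4ZWd3d4mYd3maqqqqqqqpmaqqqqqqqqqqqpic3v7HNHmENnZneId3aaqrqqqqqpmZqqqqqqqqqqqqhWrO7tlTaZY0d3iZh3d5qqu6qqqqqZmqqqqqqqqqqqqVJK3d23RYqFNWaJmHeIqqqqqqqqqqqqqqqqqqqqqqqpgxaqvLlUaJdEQ1d3d4iaqqqqqqqqqqqqqqqqqqqqqqqWNpmruoZomXZCJWZniZqqqqqqqqqqqqqqqqqqqqqqqpdZmJqqqZqZmHMkZmeJmaqqqqqqq7u6qqqqqqqqqqqql3uZq7u7vLmZlkVmZ4mIqqqqqqqrzLuqqqqqqqqqqqqXnKvMzMzMypmYZnZneIiaqqqqqZrMy7qqqqqqqqqqqXbLvLvN3dzLqZh3d3d4mZqqqqqpibzcu7uqqqqqqqqoaNrLit7u3MuqmIh3d4iqqqqqqqmIm8zLu7u6qqqqqpVLqsh5zt3Mu6qZiId3eKqqqqqqqYeKvMvMzLuqqqqqc1qKp2VXiZqqqpmZmYiIqqqqqqqqmHmru7zMy7qqqqlUh3uIUQAkaaqqmqqru6qqqqqqqqqYiJqqvN3cy6qqqFaGmphCETV5qqqqqrvN3KqqqqqqqqmIiJq83u7ty6qWaXepuod3eJqqqqqqq93dqqqqqqqqqpiHeJvM3e/supaZeYncy6qqqqqqu6mazN2qqqqqqqqqqYdmd4vN7/7JiriJadzcu7qqqqqrupmqvKqqqqqqqaqqmGRERoz//8iuuahazNy7u6qqmau7qqqqqqqqqqqqmqqpZDIAAJ//uM67tlu7zLvMy7qZmru7qqqqqqqqqqqqqql2ZBAACe65zc21eZrMu83cu6qZqruqqqqqqqqqqqqqqYeHUgAAeoaLzreYm8upve3My6mqq6qqqqqqq6qqqpqqmImGQAABECjOyru8une+7szLqaqrqqqqqqq7uqqpmaqYiql1EAAABb273e24V73ty7uqqruqq6qqqru6qqmJqpmaqphmVUITnKnO/rZYvN3Lu6qaq7qqqqqazLqqqYiaqqqqqZqph1R7qK3ut3mrzcu7upmaqpmqqZrMuqqpiJqqqqqqmsyodmq4ec3JmJrMy7u6qZmYiKqpiczLqqqYmqq7u7uqzbmHaKqGesqIibzMu7uqmZiHqqmJvMuqqpmau7u6q7q925hnmpZFiYiJvMy7u7uqqpmqqYm8y6qqqaq7u7qauqztqXeJmFRYiJm83Mu7u7u7u6qqmru7qqqqqqvMuomrq97LmImZhmiZmKzdy7u7u7zMqpmsy7qqqqmqqry6h6u6zty6mqqYiJmYjN3cu7u6mqq7mKvMuqqqqaqqu7qGi7q83cuqqqmYiYeL3dy6u6hlVrqZmbu6qqqqqqqrupZpmZq8zLqqqqmIdnnN3cu6h2VUmYd4mrqqqqqrzMu7l3d4iarMuqqry5dlV6zdzMqZmHd3Zniaq7uqms3e3cyoeIiZqqu7qprNyoZVi93d3LqqqZiImaq7u6mbzN7t3bh4iZmqq8ypic3cuoZq3d3cy7zMqqqqq7u7qqqZm8zN24eImaqrzLl4vMzLp2eszMzKrN27u7qpm8y7l2VXiavMqHeJqprMuXeaqqqoZWiaq8mL7rvMuoibuoiIZURmeKvKh3iZmruYZniZmZh1RXisuFneu8y5moZVV4iGVFVniruoh3iJqpdmZ4mZmHdmeby3R967qqvLhTM1iZh2VWeImrqHd2eamHZniZmYiIiJu6hnvbupm925dTR5mYh3d4mZqpdmZ4qph3eJmZqqqql3iZqrq7qJ3u25ZWiZmZiImZqqmId3iqqZh3mqq7vMuUJZzLuZqoe+7dyXeJqqmZmaqqqqmZmaqqqYiau7vMzbUAXN3JmahY3t3bqZmqqqmaqqqqqqqqqqqqmZq7u8zNxwAI3dupuVW+7tzLqqqqqqqqqqqqqqqqqqqpqru7vMzJQAOt27q7dI3u3N27qqqqqqqqqqqqqqqqqqqqqqu7zLp0IozLu7uDSu7c3ty7qqqZmqqqqqqqqqqqqqqqmqvMupdVeru8y6Um3uu+7cu7qpmqqqqqqqqqqpmaqqmImru7mHeJqqzMyEO+653+3Mu6qaqqu6qqqqqqqYmZmIeJmruoiIiZq8zLY47reu7t3Muqqqq7uqqqqZu6mIiYh3d4qpiamImau8uEfdtozt3czLqqqqy7qqqYicyoiaqpdmeJmJu6mJqru4aLy1Wsy7u8zLqpq8uqqph5q6mqu7qYdmd3i8y4mau6iIm7ZZu6mJvMu6mrzLqqmJmZqrvMy6mHZVV6zLmZqqmZeKuFjMuWabzLqqvMu6mImZmZvN3cuYiGVWrMuZqpeJh4qpeMzLZXq8uqq83MuoiJmGet3d3Lqql1acy6q7lniJq7qJvNyEZ6u7u6vMzKmImGRq3d3dy6qpdpvLqrynaLu7uom83aVWiavLqqvLqZmXQ1m83d7bu6mHi8yZq6h4u7u6iLzMtmd3m8y6mrupmpYhR5q83dy7qod6zJmaqXiru7qIrMy3V3eKvLqZqqmqlyE3mavN3Lu6l2m8"/>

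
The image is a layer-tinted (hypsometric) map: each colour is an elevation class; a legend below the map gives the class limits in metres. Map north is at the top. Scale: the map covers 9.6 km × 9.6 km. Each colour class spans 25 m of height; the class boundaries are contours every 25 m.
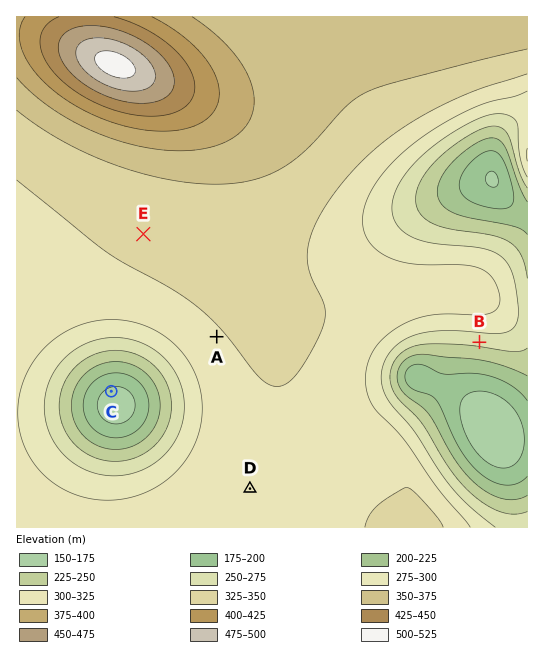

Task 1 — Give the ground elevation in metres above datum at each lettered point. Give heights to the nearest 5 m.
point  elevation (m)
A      325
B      260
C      170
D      320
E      330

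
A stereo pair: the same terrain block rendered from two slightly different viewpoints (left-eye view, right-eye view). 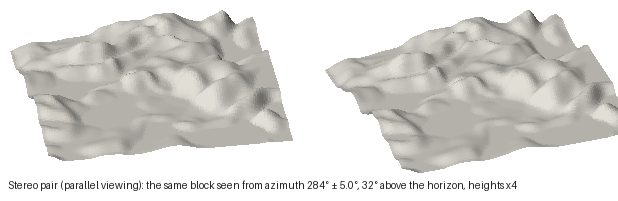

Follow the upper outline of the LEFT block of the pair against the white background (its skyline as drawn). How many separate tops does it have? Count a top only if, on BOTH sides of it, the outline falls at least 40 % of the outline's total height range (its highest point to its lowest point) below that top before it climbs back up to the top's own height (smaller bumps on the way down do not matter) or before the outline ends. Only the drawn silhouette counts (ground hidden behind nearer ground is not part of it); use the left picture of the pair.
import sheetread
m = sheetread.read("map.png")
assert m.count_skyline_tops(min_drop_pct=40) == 0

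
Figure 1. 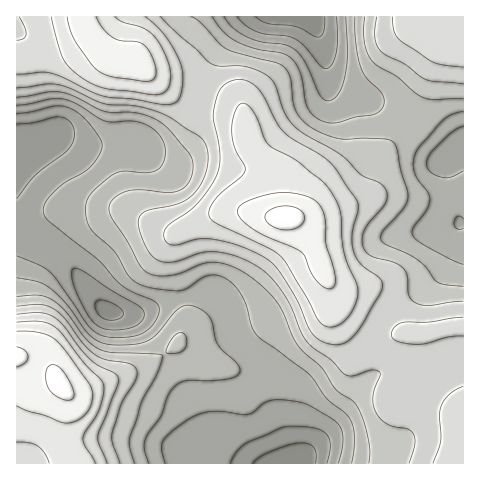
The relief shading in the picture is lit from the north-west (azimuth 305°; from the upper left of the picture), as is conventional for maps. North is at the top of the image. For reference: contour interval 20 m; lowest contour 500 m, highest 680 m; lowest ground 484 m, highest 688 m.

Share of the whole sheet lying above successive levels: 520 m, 95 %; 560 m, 70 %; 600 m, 43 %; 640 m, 15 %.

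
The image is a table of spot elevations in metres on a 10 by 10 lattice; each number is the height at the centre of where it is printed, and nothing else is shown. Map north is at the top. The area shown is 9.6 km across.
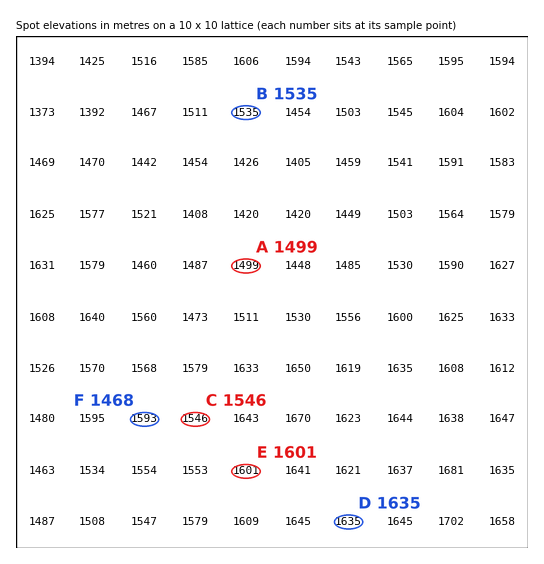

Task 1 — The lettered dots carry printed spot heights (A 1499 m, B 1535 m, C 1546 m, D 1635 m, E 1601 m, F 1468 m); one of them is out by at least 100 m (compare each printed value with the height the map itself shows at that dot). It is F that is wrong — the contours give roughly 1593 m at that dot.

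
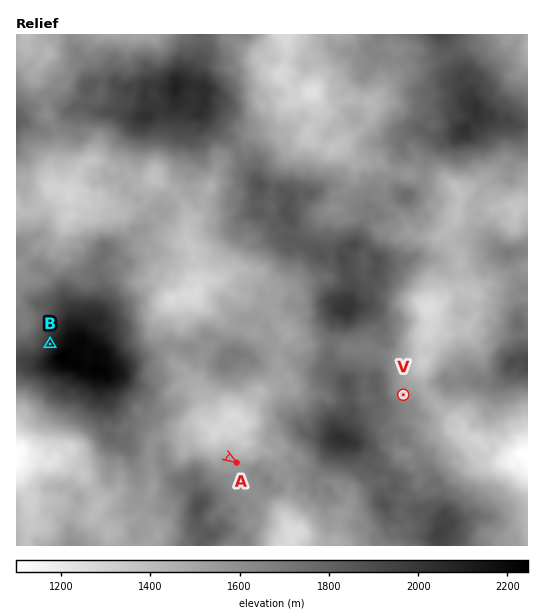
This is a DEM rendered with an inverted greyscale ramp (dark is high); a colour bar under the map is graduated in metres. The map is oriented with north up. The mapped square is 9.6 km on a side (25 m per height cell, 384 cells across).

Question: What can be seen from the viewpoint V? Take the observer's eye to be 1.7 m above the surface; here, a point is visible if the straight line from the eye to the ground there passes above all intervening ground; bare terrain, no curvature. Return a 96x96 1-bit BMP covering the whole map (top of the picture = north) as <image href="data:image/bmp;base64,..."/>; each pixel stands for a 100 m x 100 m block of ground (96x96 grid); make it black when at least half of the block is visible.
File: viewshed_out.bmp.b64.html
<image width="96" height="96" href="data:image/bmp;base64,Qk2+BAAAAAAAAD4AAAAoAAAAYAAAAGAAAAABAAEAAAAAAIAEAAATCwAAEwsAAAIAAAAAAAAA////AAAAAAAAAAAAAAAAAAAAAAAAAAAAAAAAAAAAAAAAAAAAAAAAAAAAAAAAAAAAAAAAAAAAAAAAAAAAAAAAAAAAAAAAAAAAAAAAAAAAAAAAAAAAAAAAAAAAAAAAAAAAAAAAAAAAAAAAAAAAAAAAAAAAAAAAAAAAAAAAAAAAAAAAAAAAAAAAAAAAAAAAAAAAAAAAAAAAAAAAAAAAAAAAAAAAAAAAAAAAAAAAAAAAAAAAAAAAAAAAAAAAAAAAAAAAAAAAAAAAAAAAAAAAAAAAAAAAAAAAAAAAAAAAAAAAAAAAAAAAAAAAAAAAAAAAAAAAAAAAAAAAAAAAAAAAAAAAAAAAAAAAAAAAAAAAAAAAAAAAAAAAAAAAAAAAAAAAAAAAAAAAAAAAAAAAAAAAAAAAAAAAAYAAAAAAAAAAAAAAA4AAAAAAAAAAAAAAB8AAAAAAAAAAAAfA4+AAAAAAAAAAAAfjl4AAAAAAAAAAAAfnh/AAAAAAAAAAAAfPjngAAAAAAAAAAA+PBHgAAAAAAAAAAAeHgHoAAAAAAAAAAAfHgHgAAAAAAAAAAAPn4HgAAAAAAAAAAAP/4HAAAAAAAAAAAAf/gDAAAAAAAAAAAA+/4DAAAAAAAAAAABGT4HwAAAAAAAAAAAPf4PwAAAAAAAAAAA//8/4AAAAAAAAAAfH///4AAAAAAAAAA/kH/7wAAAAAAAAAA/gH//wAAAAAAAAAAfwH4/wAAAAAAAAAACQH4/wAAAAAAAAAAAQP4fwAAAAAAAAAAAYf4f8AAAAAAAAAAA////4AAAAAAAAAAAf///wAAAAAAAAAAAf///wAAAAAAAAAAAf/3/wAAAAAAAAAAAT/j/wAAAAAAAAAAAB/n/8AAAAAAAAAAAAQP/8AAAAAAAAAAAAAP+AAAAAAAAAAAAAAP8AAAAAAAAAAAAAAPAAAAAAAAAAAAAAADwAAAAAAAAAAAAAADAAAAAAAAAAAAAAAAAAAAAAAAAAAAAAAAAAAAAAAAAAAAAAACAAAAAAAAAAAAAAADAAAAAAAAAAAAAAAAgAAAAAAAAAAAAAAAwAAAAAAAAAAAAAAB4AAAAAAAAAAAAAAB+AAAAAAAAAAAAAAD/gAAAAAAAAAAAAAP/gAAAAAAAAAAAAAf/4AAAAAAAAAAAAB//8AAAAAAAAAAAAD//8AAAAAAAAAAAAD//8AAAAAAAAAAAAH//8AAAAAAAAAAAAH//8AAAAAAAAAAAAP//8AAAAAAAAAAAAI+/8AAAAAAAAAAAAAA/8AAAAAAAAAAAAAA9gAAAAAAAAAAAAAAIAAAAAAAAAAAAAAAAAAAAAAAAAAAAAAgAAAAAAAAAAAAAAAAAAAAAAAAAAAAAAAAAAAAAAAAAAAAAAAAAAAAAAAAAAAAAAAgAAAAAAAAAAAAAAAAAAAAAAAAAAAAAAAAAAAAAAAAAAAAAAAAAAAAAAAAAAAAAAAAAAAAAAAAAAAAAAAAAAAAAAAAAAAAAAAAAAAAAAAAAAAAAAAAAAAAAAAAAAAAAAAAAAAAAAAAAAAAAAAAAA="/>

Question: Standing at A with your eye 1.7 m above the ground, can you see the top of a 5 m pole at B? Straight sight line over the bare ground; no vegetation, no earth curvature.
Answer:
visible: false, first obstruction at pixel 133 397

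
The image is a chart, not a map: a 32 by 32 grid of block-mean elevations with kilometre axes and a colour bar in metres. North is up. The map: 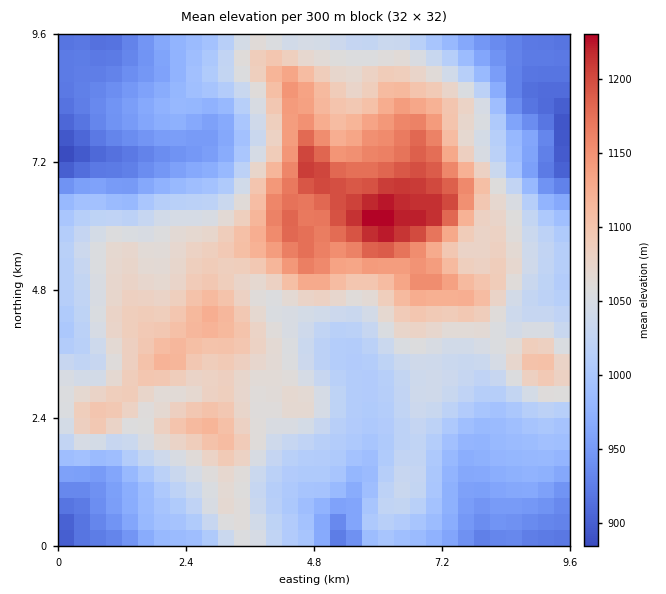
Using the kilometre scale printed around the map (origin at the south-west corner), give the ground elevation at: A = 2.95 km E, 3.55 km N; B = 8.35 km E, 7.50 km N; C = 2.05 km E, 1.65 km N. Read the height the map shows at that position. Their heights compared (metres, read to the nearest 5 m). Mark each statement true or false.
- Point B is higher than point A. false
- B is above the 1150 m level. false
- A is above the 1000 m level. true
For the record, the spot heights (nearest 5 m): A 1090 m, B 1005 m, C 1040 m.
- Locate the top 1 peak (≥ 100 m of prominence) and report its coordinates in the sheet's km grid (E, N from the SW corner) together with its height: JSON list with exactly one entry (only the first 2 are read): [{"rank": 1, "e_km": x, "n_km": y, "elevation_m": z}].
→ [{"rank": 1, "e_km": 5.99, "n_km": 6.16, "elevation_m": 1236}]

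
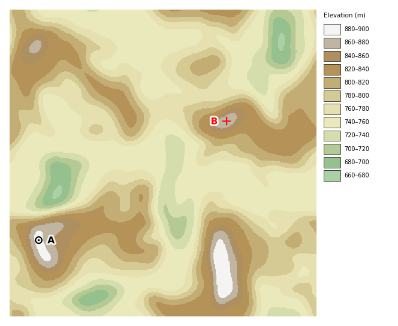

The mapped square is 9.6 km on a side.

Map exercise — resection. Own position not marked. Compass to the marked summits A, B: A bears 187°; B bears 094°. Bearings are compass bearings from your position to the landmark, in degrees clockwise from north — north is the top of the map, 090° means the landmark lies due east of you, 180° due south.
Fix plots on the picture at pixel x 55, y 109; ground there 750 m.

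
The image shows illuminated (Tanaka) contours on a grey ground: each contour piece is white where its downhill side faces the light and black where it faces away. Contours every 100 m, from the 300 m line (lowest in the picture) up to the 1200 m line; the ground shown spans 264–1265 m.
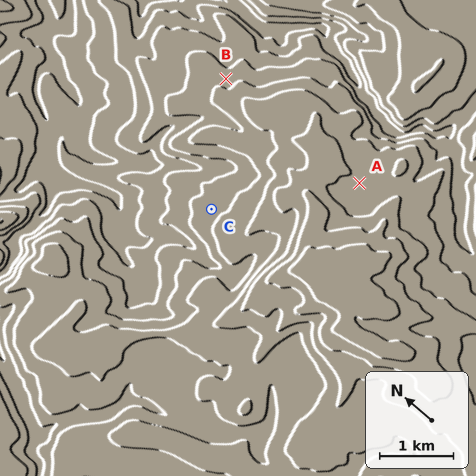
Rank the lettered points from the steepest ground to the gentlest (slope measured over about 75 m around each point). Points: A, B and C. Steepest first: B C A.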